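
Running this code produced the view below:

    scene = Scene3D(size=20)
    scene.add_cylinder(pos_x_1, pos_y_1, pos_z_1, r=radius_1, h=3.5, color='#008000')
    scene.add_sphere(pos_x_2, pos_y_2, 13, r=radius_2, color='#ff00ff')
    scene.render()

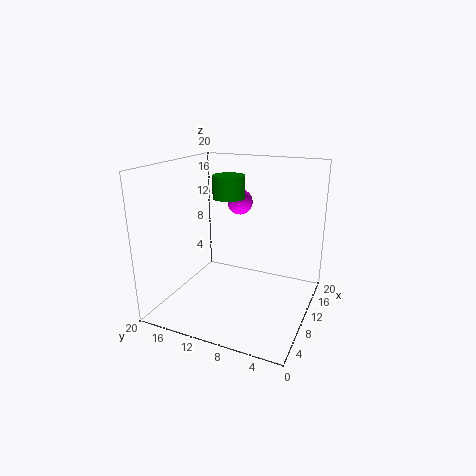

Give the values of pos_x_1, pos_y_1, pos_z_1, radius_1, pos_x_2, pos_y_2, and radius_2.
pos_x_1 = 15.5, pos_y_1 = 14, pos_z_1 = 14, radius_1 = 2.5, pos_x_2 = 17.5, pos_y_2 = 13, radius_2 = 2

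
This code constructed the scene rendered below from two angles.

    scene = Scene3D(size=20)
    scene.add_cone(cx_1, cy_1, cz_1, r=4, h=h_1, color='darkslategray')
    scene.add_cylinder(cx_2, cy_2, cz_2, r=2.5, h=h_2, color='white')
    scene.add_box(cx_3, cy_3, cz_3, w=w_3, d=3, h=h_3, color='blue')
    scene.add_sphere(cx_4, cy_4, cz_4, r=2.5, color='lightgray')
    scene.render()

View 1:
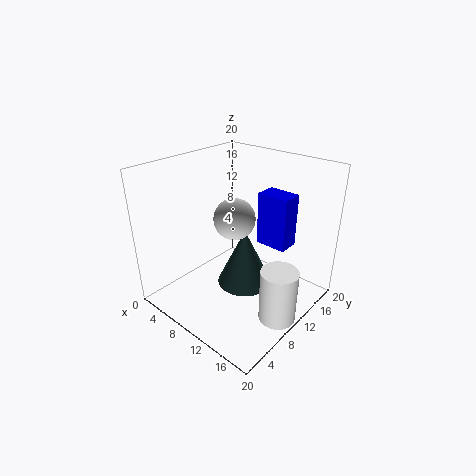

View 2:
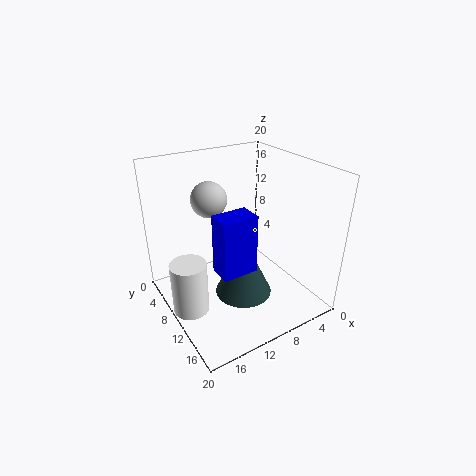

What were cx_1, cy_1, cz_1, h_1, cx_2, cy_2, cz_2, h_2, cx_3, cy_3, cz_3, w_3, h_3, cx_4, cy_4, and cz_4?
cx_1 = 10; cy_1 = 11.5; cz_1 = 2; h_1 = 8.5; cx_2 = 17.5; cy_2 = 9.5; cz_2 = 0.5; h_2 = 7.5; cx_3 = 11; cy_3 = 13; cz_3 = 8.5; w_3 = 4.5; h_3 = 7.5; cx_4 = 12.5; cy_4 = 6.5; cz_4 = 15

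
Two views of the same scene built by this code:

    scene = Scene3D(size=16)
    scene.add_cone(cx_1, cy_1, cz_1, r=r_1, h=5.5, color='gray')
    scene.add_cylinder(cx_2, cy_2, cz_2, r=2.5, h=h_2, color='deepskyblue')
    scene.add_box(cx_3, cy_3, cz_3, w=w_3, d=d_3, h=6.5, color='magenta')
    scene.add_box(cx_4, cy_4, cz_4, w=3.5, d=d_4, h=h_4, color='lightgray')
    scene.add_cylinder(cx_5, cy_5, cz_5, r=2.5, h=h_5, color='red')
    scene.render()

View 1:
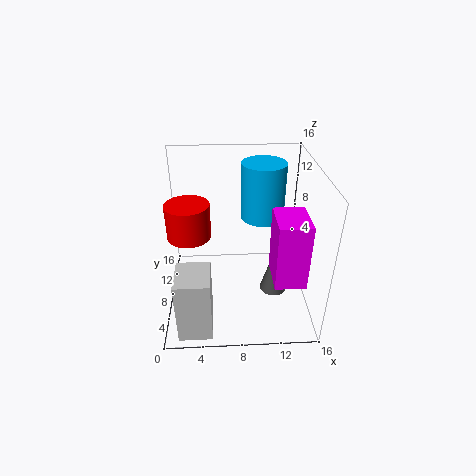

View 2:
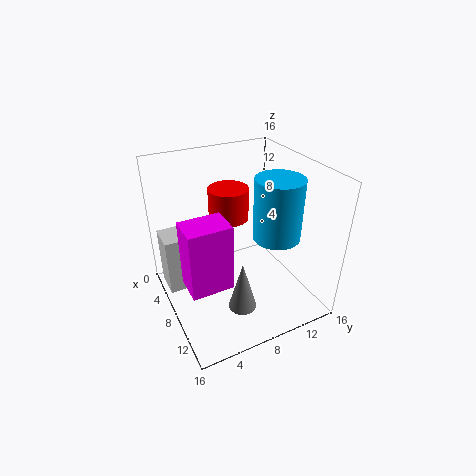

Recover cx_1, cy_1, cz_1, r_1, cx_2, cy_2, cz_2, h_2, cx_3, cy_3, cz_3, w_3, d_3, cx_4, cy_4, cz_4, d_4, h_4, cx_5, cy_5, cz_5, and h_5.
cx_1 = 12, cy_1 = 6.5, cz_1 = 2, r_1 = 1.5, cx_2 = 11, cy_2 = 11, cz_2 = 9, h_2 = 6.5, cx_3 = 11, cy_3 = 0.5, cz_3 = 7, w_3 = 3, d_3 = 4, cx_4 = 1.5, cy_4 = 0.5, cz_4 = 0.5, d_4 = 4, h_4 = 7, cx_5 = 2.5, cy_5 = 9.5, cz_5 = 7.5, h_5 = 4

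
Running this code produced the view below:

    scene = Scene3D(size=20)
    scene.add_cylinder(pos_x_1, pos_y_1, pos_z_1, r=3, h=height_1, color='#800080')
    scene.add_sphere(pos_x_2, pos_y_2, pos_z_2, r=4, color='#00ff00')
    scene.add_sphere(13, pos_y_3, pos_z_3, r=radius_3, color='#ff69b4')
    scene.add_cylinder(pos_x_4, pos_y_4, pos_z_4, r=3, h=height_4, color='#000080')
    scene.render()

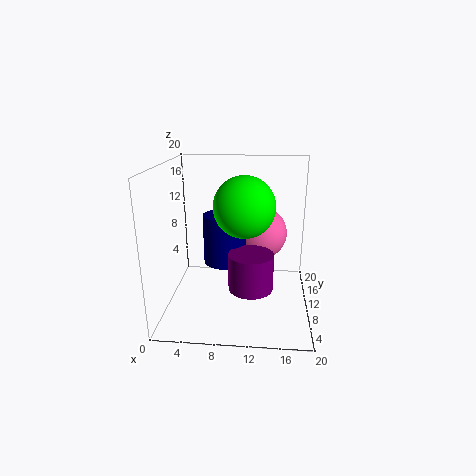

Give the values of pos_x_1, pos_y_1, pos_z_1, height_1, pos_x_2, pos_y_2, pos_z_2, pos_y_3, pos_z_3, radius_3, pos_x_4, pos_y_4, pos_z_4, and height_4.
pos_x_1 = 12
pos_y_1 = 7
pos_z_1 = 4
height_1 = 5
pos_x_2 = 11
pos_y_2 = 8
pos_z_2 = 15
pos_y_3 = 15
pos_z_3 = 9
radius_3 = 4
pos_x_4 = 8
pos_y_4 = 11
pos_z_4 = 6
height_4 = 7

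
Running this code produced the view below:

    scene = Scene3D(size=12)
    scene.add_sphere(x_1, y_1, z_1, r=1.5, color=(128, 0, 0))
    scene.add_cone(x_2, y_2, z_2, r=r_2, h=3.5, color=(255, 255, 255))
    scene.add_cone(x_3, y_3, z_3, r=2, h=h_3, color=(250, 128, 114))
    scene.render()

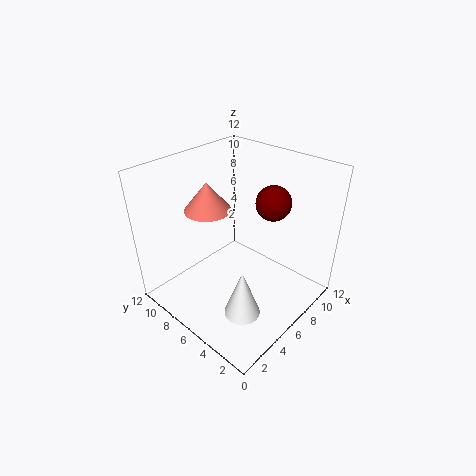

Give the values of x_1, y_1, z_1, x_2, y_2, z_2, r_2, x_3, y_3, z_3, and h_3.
x_1 = 9
y_1 = 4.75
z_1 = 8.5
x_2 = 1.75
y_2 = 1.75
z_2 = 3.75
r_2 = 1.25
x_3 = 5.5
y_3 = 9
z_3 = 7.75
h_3 = 2.5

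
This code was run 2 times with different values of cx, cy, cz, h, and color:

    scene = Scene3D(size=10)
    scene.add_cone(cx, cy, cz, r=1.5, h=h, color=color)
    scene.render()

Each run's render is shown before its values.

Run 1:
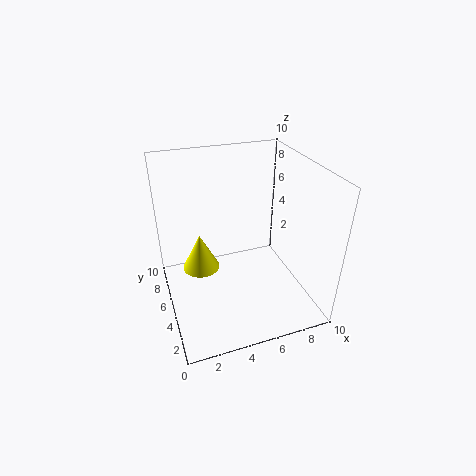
cx = 3, cy = 8.5, cz = 0.5, h = 3, color = 'yellow'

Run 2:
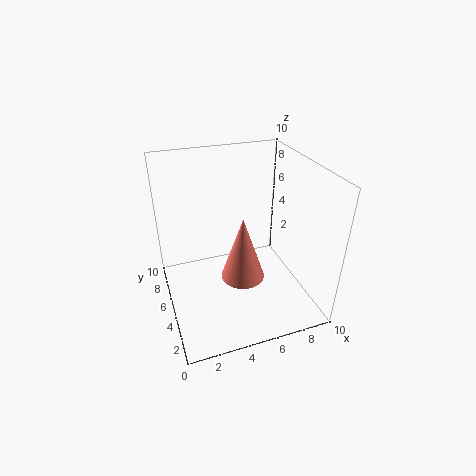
cx = 5, cy = 4, cz = 2.5, h = 4.5, color = 'salmon'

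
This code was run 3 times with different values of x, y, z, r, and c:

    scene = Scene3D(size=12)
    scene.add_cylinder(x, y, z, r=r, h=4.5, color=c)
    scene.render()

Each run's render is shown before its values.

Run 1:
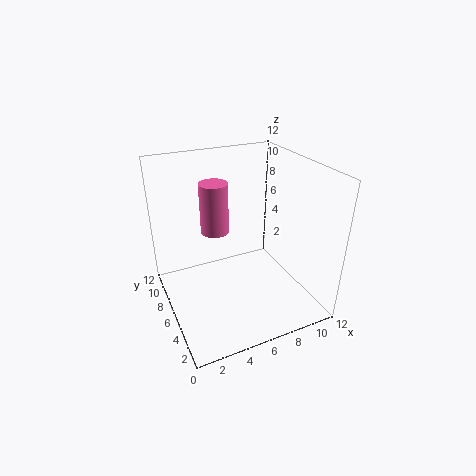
x = 5, y = 8.75, z = 5.5, r = 1.25, c = 'hotpink'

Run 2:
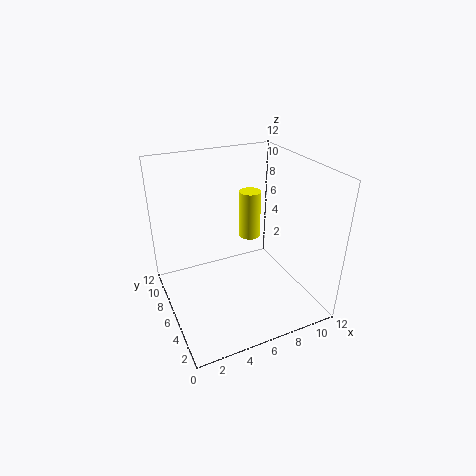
x = 8.75, y = 9.25, z = 4, r = 1, c = 'yellow'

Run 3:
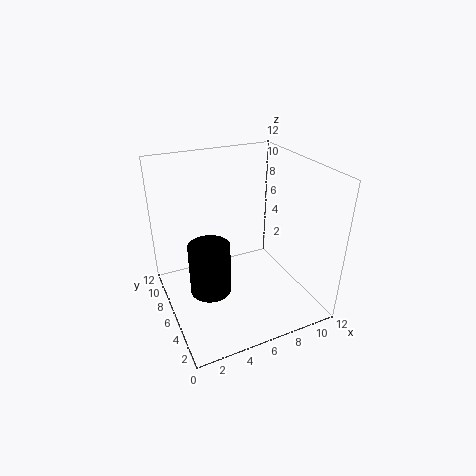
x = 3.5, y = 6.25, z = 1.25, r = 1.75, c = 'black'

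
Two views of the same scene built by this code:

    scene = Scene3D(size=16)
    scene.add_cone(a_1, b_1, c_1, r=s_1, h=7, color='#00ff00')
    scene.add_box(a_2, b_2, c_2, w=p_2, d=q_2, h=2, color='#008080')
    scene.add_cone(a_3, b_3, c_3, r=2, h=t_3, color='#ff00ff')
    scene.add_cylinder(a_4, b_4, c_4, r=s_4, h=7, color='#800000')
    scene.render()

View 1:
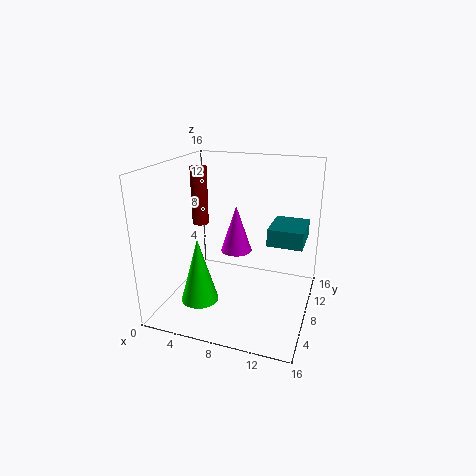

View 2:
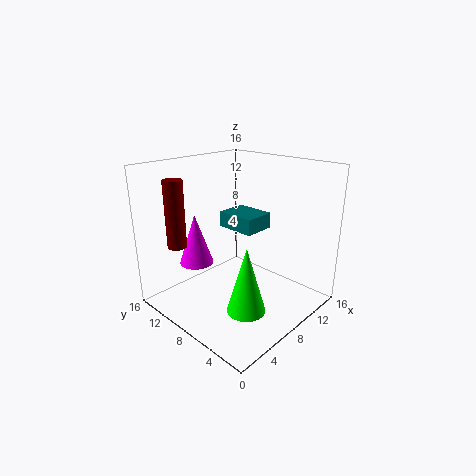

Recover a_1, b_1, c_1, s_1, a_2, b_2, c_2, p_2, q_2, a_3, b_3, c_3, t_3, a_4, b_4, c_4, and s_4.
a_1 = 5, b_1 = 4, c_1 = 2, s_1 = 2, a_2 = 11, b_2 = 9, c_2 = 7, p_2 = 4, q_2 = 5, a_3 = 6, b_3 = 13, c_3 = 4, t_3 = 6, a_4 = 2, b_4 = 11, c_4 = 8, s_4 = 1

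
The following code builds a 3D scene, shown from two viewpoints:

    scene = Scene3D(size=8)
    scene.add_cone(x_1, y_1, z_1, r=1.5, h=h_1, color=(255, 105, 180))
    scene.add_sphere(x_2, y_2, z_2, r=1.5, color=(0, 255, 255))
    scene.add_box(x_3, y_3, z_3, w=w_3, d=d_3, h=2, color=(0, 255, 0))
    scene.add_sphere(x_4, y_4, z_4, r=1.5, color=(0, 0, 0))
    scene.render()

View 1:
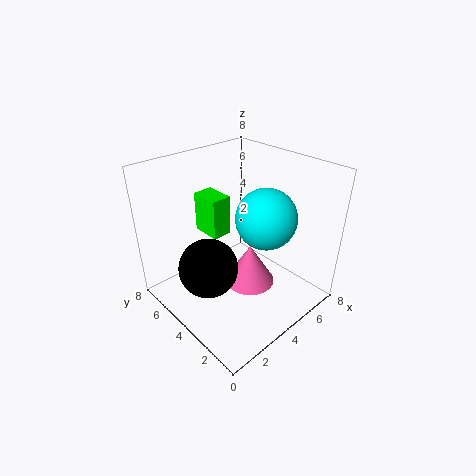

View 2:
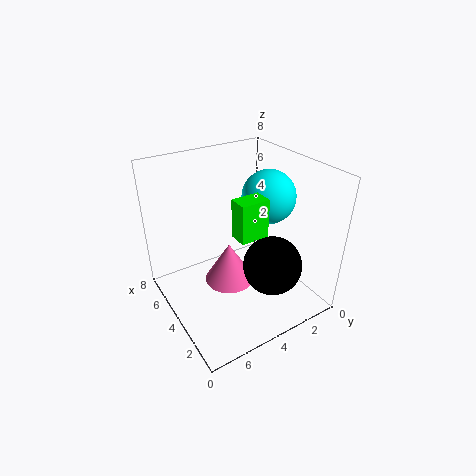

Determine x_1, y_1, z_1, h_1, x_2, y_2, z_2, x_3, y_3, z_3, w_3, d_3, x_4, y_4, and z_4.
x_1 = 5, y_1 = 4, z_1 = 0.5, h_1 = 2.5, x_2 = 4, y_2 = 2, z_2 = 6, x_3 = 2, y_3 = 3.5, z_3 = 5, w_3 = 1, d_3 = 1.5, x_4 = 1.5, y_4 = 3.5, z_4 = 3.5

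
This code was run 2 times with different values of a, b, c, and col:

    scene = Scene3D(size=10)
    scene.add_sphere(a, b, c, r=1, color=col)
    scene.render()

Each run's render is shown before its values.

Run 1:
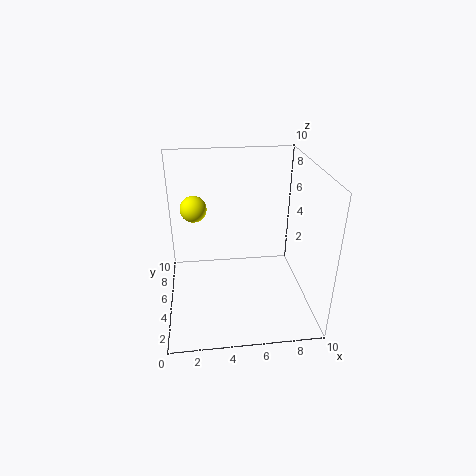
a = 2; b = 8; c = 6; col = 'yellow'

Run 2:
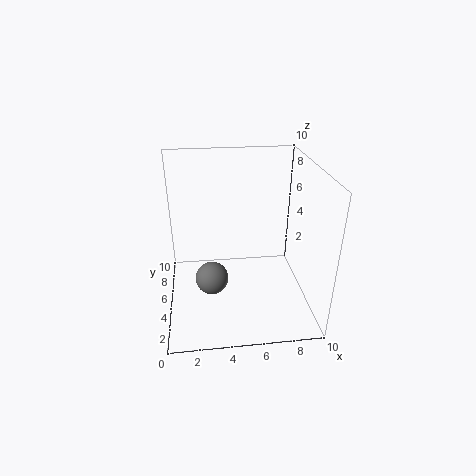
a = 3; b = 2; c = 4; col = 'gray'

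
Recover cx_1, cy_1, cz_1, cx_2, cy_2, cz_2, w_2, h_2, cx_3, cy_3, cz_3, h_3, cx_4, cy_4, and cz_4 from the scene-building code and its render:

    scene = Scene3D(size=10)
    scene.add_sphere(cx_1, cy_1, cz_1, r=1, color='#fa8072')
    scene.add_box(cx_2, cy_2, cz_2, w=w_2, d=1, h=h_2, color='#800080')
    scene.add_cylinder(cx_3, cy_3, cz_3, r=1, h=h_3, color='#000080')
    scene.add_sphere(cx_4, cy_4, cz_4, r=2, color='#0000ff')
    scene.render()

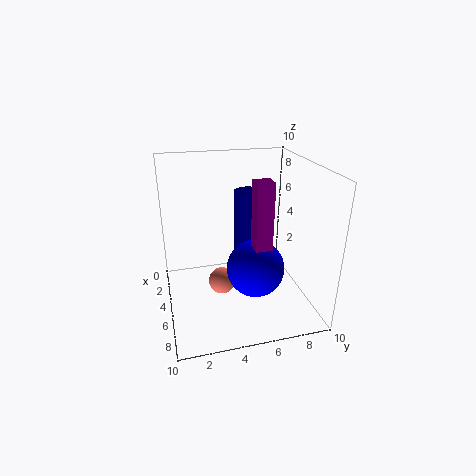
cx_1 = 4, cy_1 = 4, cz_1 = 1, cx_2 = 8, cy_2 = 5, cz_2 = 6, w_2 = 1, h_2 = 4, cx_3 = 4, cy_3 = 6, cz_3 = 3, h_3 = 5, cx_4 = 6, cy_4 = 6, cz_4 = 3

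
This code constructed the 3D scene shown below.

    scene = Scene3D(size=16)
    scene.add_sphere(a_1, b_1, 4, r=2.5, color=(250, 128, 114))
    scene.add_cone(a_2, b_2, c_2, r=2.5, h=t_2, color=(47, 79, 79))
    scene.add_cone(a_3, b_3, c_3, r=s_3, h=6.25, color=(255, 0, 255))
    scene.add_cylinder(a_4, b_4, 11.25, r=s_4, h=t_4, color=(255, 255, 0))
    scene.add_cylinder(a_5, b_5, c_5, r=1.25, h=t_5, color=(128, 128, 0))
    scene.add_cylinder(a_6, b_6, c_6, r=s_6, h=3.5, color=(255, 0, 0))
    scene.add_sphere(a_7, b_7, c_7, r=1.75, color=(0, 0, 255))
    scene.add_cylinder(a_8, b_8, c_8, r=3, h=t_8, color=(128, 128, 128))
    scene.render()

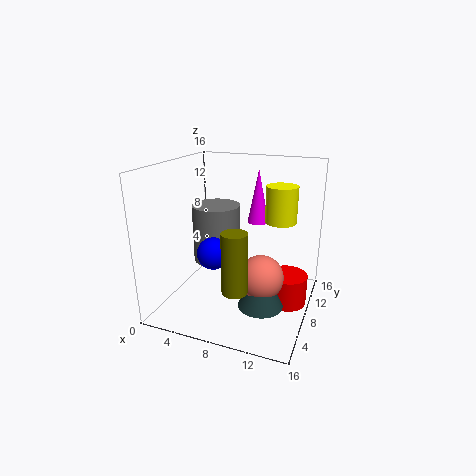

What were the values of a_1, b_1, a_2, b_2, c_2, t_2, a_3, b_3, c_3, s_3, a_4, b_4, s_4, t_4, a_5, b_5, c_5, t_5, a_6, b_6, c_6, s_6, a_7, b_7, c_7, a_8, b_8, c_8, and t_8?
a_1 = 11; b_1 = 7.25; a_2 = 11.25; b_2 = 6.5; c_2 = 1; t_2 = 5; a_3 = 9; b_3 = 12; c_3 = 8.75; s_3 = 1.25; a_4 = 13.25; b_4 = 5.75; s_4 = 1.5; t_4 = 3.5; a_5 = 10; b_5 = 2; c_5 = 5; t_5 = 6; a_6 = 13.5; b_6 = 9.5; c_6 = 0.25; s_6 = 2.25; a_7 = 6; b_7 = 5.75; c_7 = 6.75; a_8 = 3.5; b_8 = 12; c_8 = 3; t_8 = 7.25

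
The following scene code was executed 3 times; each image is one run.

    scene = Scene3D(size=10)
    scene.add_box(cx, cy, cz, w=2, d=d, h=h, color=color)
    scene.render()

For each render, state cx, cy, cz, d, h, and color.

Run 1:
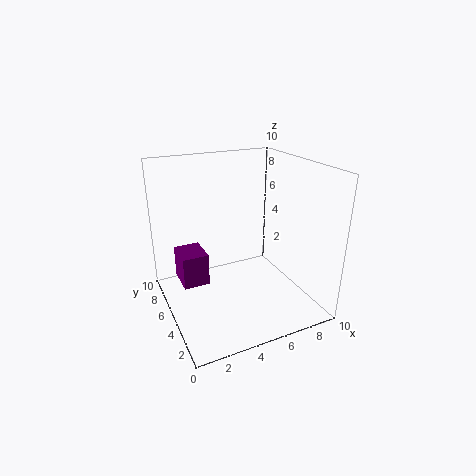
cx = 1.5, cy = 7, cz = 0.5, d = 2.5, h = 2.5, color = 'purple'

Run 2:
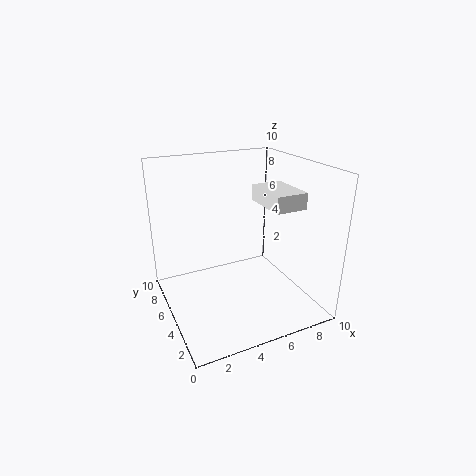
cx = 5.5, cy = 1, cz = 8, d = 3, h = 1, color = 'white'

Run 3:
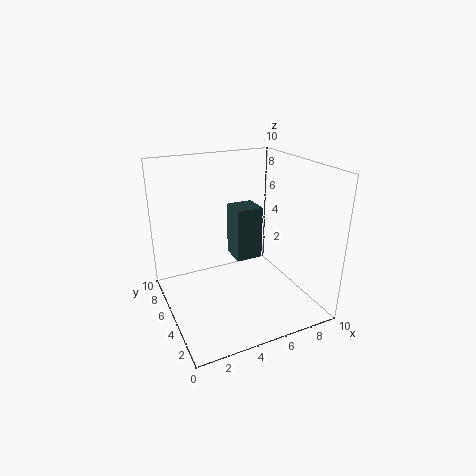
cx = 5.5, cy = 6, cz = 2.5, d = 2, h = 4, color = 'darkslategray'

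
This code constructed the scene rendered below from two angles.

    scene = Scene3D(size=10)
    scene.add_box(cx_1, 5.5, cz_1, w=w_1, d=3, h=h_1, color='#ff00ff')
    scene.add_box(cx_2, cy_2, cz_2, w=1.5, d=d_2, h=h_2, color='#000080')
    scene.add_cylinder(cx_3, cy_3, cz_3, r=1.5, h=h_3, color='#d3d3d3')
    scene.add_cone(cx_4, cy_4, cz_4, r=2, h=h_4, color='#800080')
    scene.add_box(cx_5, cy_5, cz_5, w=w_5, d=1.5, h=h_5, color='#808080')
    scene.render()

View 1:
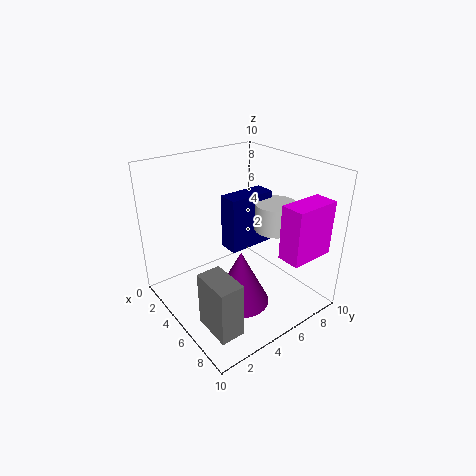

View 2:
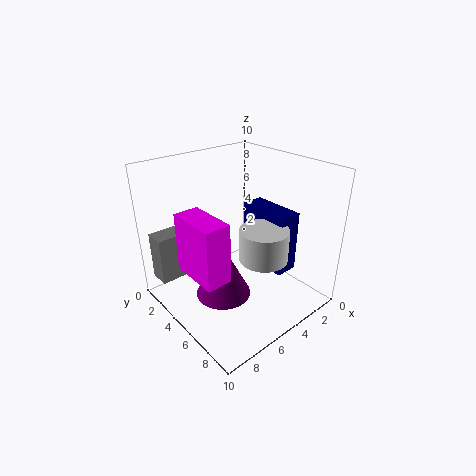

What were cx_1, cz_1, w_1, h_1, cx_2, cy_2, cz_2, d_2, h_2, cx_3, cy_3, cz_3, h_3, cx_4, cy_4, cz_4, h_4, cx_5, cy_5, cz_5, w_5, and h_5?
cx_1 = 8.5
cz_1 = 5
w_1 = 1.5
h_1 = 3.5
cx_2 = 3
cy_2 = 5
cz_2 = 3.5
d_2 = 3.5
h_2 = 4
cx_3 = 5.5
cy_3 = 8
cz_3 = 5
h_3 = 2
cx_4 = 6
cy_4 = 4.5
cz_4 = 0.5
h_4 = 4
cx_5 = 7
cy_5 = 0.5
cz_5 = 1.5
w_5 = 2.5
h_5 = 3.5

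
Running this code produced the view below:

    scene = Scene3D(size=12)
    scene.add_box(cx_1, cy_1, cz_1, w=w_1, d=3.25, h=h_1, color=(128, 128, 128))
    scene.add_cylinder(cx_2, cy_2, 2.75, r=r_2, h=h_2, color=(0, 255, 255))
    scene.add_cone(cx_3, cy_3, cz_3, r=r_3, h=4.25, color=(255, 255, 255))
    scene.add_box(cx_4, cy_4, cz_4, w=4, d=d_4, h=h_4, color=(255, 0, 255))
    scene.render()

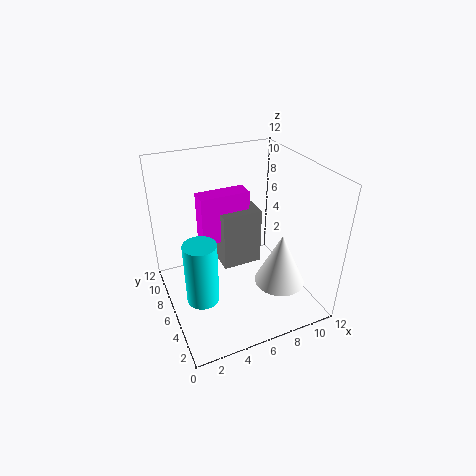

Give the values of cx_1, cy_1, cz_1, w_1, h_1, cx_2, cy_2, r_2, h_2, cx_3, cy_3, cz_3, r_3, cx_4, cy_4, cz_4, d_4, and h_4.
cx_1 = 4.5, cy_1 = 5.25, cz_1 = 3.75, w_1 = 3.25, h_1 = 4.75, cx_2 = 2, cy_2 = 3.75, r_2 = 1.25, h_2 = 5, cx_3 = 8.25, cy_3 = 2.75, cz_3 = 3.25, r_3 = 2, cx_4 = 3, cy_4 = 6, cz_4 = 6, d_4 = 1.5, h_4 = 4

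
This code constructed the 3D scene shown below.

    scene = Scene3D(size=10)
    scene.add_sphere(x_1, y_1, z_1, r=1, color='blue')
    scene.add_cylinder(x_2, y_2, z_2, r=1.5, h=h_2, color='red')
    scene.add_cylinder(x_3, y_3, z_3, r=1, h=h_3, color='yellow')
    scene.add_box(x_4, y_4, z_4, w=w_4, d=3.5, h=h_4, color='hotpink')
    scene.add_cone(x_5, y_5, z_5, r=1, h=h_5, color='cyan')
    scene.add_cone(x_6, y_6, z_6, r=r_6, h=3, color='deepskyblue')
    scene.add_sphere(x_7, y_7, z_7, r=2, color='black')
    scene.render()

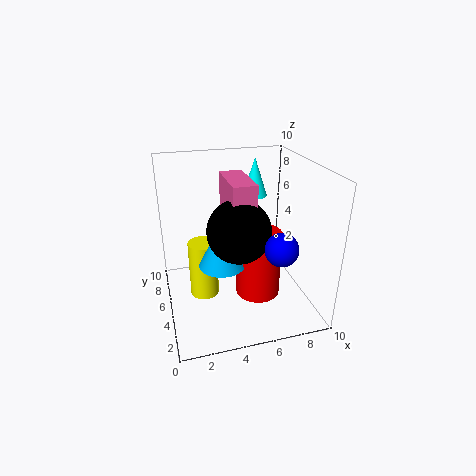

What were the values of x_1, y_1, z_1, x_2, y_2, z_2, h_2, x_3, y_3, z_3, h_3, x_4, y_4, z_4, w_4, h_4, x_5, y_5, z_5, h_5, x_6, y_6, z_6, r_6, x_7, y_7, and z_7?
x_1 = 6.5, y_1 = 1, z_1 = 6, x_2 = 6, y_2 = 3.5, z_2 = 1.5, h_2 = 4.5, x_3 = 2.5, y_3 = 5, z_3 = 1, h_3 = 4, x_4 = 4, y_4 = 2.5, z_4 = 5.5, w_4 = 1.5, h_4 = 4, x_5 = 7.5, y_5 = 9, z_5 = 6.5, h_5 = 3, x_6 = 3.5, y_6 = 3.5, z_6 = 4, r_6 = 1.5, x_7 = 4.5, y_7 = 3, z_7 = 6.5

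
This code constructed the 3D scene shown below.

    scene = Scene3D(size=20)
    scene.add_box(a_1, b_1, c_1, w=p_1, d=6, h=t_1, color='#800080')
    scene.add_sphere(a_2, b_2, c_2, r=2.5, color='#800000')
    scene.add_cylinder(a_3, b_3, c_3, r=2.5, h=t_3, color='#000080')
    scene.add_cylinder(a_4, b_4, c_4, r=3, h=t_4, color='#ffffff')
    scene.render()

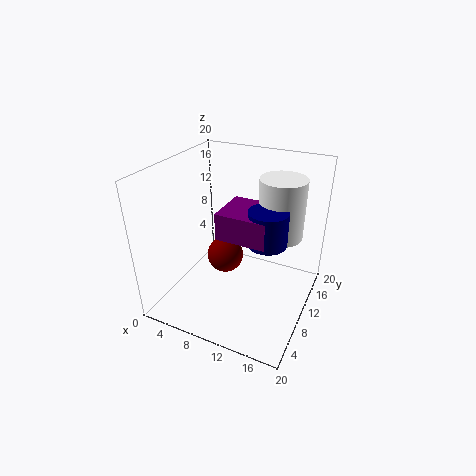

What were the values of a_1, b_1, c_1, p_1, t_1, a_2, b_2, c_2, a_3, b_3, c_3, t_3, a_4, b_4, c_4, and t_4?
a_1 = 9; b_1 = 5.5; c_1 = 12; p_1 = 6.5; t_1 = 3.5; a_2 = 8.5; b_2 = 9; c_2 = 7.5; a_3 = 15; b_3 = 8; c_3 = 11.5; t_3 = 4.5; a_4 = 15.5; b_4 = 11.5; c_4 = 11; t_4 = 8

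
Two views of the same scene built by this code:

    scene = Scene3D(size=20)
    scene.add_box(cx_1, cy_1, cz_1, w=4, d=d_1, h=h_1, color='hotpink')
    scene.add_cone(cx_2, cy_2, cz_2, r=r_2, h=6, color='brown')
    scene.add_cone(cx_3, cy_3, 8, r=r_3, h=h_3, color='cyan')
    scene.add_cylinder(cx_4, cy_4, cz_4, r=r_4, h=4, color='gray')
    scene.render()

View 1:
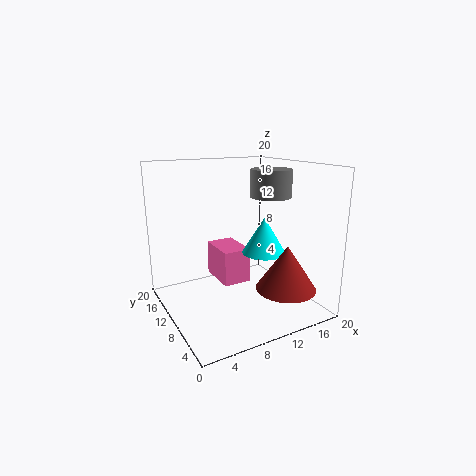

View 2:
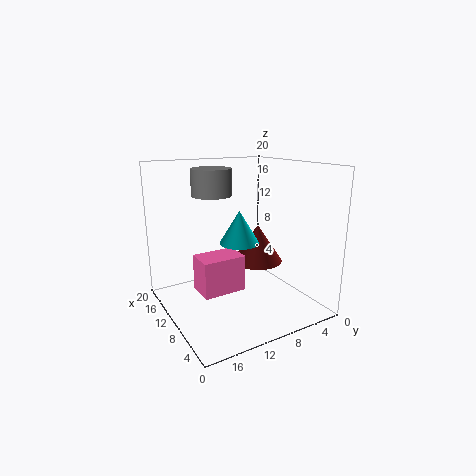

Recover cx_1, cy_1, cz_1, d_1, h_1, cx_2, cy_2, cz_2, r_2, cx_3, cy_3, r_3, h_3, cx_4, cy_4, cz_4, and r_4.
cx_1 = 8
cy_1 = 10
cz_1 = 3
d_1 = 6
h_1 = 5
cx_2 = 14
cy_2 = 4
cz_2 = 4
r_2 = 4
cx_3 = 13
cy_3 = 8
r_3 = 3
h_3 = 5
cx_4 = 16
cy_4 = 11
cz_4 = 15
r_4 = 3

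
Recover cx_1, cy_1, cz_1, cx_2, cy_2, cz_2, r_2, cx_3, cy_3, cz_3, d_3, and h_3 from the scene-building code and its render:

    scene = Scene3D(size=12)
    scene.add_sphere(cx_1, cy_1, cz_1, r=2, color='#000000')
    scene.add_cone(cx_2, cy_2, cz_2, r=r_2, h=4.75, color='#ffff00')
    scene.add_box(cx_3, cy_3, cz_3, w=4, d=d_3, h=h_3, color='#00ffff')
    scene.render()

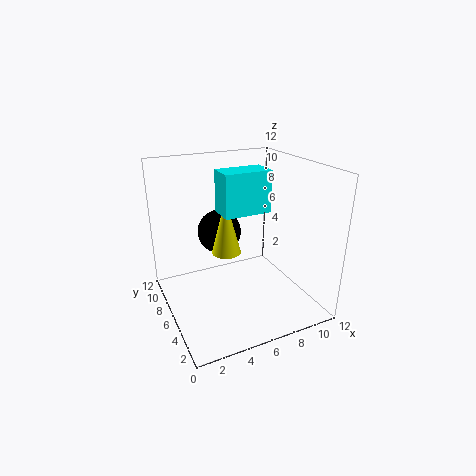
cx_1 = 5.75; cy_1 = 9.5; cz_1 = 5.25; cx_2 = 5.25; cy_2 = 6.75; cz_2 = 4.5; r_2 = 1.25; cx_3 = 4.75; cy_3 = 5.5; cz_3 = 8; d_3 = 2.25; h_3 = 3.5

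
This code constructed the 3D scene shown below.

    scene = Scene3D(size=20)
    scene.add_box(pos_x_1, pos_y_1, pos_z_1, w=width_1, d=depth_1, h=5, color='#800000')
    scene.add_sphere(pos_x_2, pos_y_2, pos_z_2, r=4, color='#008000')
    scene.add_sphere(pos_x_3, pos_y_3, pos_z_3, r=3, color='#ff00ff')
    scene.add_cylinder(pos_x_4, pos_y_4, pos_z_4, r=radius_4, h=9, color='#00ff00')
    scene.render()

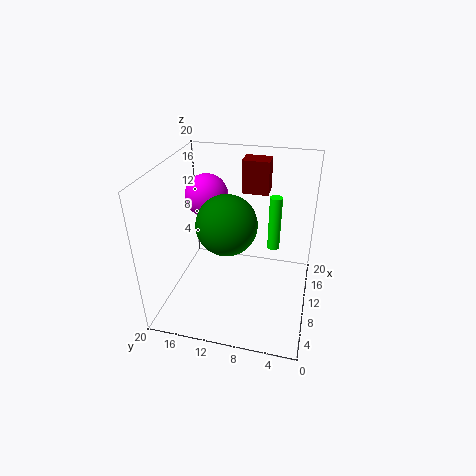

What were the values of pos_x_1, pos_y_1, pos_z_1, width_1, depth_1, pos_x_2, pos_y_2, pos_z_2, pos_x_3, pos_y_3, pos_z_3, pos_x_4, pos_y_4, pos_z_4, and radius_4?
pos_x_1 = 16
pos_y_1 = 7
pos_z_1 = 14
width_1 = 3
depth_1 = 4
pos_x_2 = 8
pos_y_2 = 11
pos_z_2 = 13
pos_x_3 = 12
pos_y_3 = 15
pos_z_3 = 15
pos_x_4 = 18
pos_y_4 = 6
pos_z_4 = 4
radius_4 = 1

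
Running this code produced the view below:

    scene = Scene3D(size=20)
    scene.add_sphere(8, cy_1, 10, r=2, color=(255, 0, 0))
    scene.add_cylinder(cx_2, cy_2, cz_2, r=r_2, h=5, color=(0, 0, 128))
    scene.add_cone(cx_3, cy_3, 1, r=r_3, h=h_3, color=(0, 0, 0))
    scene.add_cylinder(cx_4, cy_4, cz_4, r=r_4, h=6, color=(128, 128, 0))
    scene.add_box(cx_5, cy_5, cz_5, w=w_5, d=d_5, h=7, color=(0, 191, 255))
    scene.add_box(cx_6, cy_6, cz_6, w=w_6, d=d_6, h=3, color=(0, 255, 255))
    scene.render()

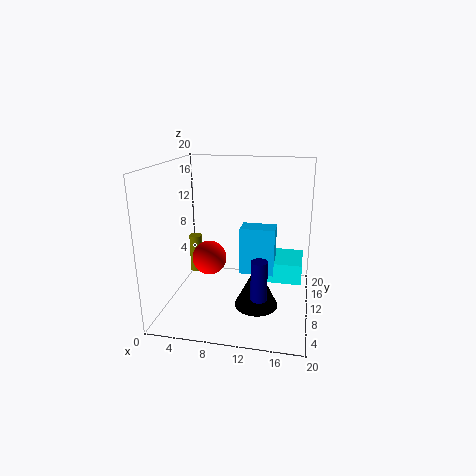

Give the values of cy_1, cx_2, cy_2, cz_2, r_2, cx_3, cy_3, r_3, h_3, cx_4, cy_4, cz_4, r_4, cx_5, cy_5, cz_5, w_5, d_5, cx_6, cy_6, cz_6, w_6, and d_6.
cy_1 = 3, cx_2 = 14, cy_2 = 3, cz_2 = 5, r_2 = 1, cx_3 = 13, cy_3 = 8, r_3 = 3, h_3 = 6, cx_4 = 2, cy_4 = 15, cz_4 = 2, r_4 = 1, cx_5 = 10, cy_5 = 11, cz_5 = 4, w_5 = 5, d_5 = 3, cx_6 = 13, cy_6 = 11, cz_6 = 3, w_6 = 6, d_6 = 6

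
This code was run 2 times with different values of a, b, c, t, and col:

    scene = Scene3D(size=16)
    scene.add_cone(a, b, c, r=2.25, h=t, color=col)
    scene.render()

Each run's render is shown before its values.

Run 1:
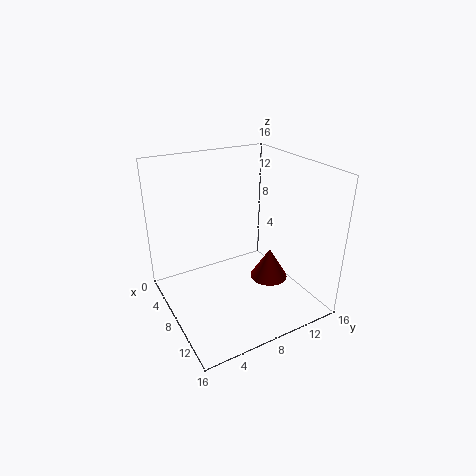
a = 8.25; b = 12.25; c = 1.75; t = 3.75; col = 'maroon'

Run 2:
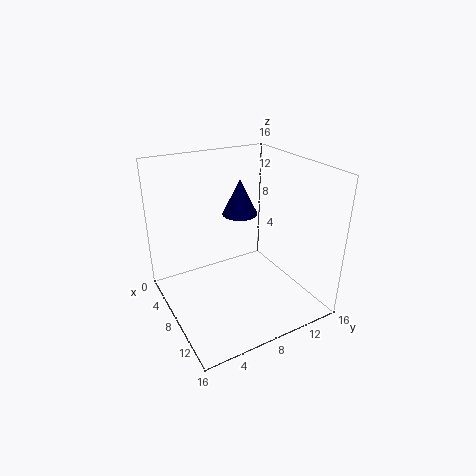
a = 2.75; b = 11.25; c = 8.25; t = 4.5; col = 'navy'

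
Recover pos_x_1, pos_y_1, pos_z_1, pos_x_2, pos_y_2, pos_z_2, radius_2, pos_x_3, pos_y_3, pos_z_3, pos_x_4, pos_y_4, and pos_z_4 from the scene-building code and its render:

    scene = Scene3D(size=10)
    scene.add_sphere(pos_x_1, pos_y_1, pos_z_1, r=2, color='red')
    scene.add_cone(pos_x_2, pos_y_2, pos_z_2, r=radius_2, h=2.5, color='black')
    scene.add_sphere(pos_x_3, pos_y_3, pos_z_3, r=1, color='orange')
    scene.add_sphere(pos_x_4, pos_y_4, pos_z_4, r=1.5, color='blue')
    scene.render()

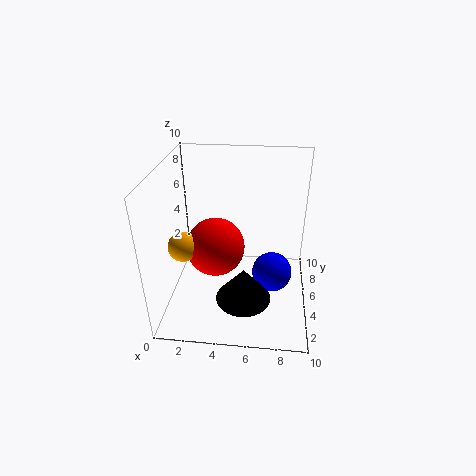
pos_x_1 = 3.5
pos_y_1 = 4.5
pos_z_1 = 4.5
pos_x_2 = 5.5
pos_y_2 = 4
pos_z_2 = 0.5
radius_2 = 2
pos_x_3 = 1.5
pos_y_3 = 3.5
pos_z_3 = 5
pos_x_4 = 7.5
pos_y_4 = 6
pos_z_4 = 1.5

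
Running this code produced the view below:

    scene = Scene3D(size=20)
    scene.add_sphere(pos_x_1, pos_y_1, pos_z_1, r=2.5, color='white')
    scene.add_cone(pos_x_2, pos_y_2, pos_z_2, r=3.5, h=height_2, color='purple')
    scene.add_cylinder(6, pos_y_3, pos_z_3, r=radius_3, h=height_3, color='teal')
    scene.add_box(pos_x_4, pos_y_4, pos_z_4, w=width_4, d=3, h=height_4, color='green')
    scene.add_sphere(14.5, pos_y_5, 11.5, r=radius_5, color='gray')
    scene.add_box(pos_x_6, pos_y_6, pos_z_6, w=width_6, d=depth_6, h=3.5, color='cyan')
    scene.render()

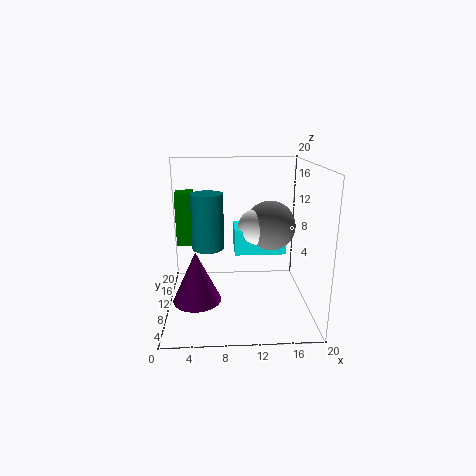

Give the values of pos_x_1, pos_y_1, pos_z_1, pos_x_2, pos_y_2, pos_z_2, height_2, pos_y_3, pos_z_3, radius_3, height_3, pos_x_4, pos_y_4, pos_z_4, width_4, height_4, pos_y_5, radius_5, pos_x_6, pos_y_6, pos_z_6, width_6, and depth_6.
pos_x_1 = 12.5
pos_y_1 = 10
pos_z_1 = 11.5
pos_x_2 = 4
pos_y_2 = 10
pos_z_2 = 0.5
height_2 = 7.5
pos_y_3 = 6.5
pos_z_3 = 10
radius_3 = 2
height_3 = 7
pos_x_4 = 1
pos_y_4 = 14
pos_z_4 = 7.5
width_4 = 2.5
height_4 = 8
pos_y_5 = 10.5
radius_5 = 3.5
pos_x_6 = 9.5
pos_y_6 = 8.5
pos_z_6 = 8
width_6 = 7
depth_6 = 4.5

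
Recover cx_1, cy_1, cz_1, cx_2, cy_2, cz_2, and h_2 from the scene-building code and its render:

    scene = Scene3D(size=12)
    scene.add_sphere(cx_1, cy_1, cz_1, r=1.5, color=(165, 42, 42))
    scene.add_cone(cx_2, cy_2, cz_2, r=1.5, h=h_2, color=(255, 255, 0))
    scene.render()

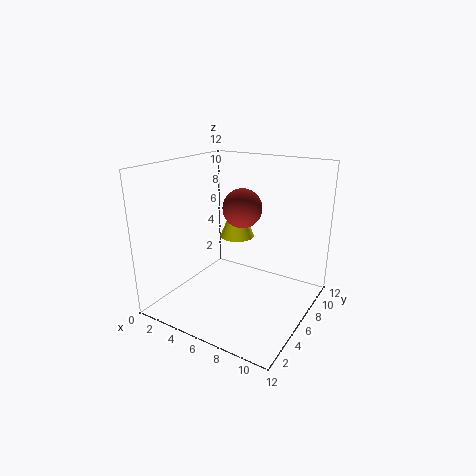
cx_1 = 7
cy_1 = 5
cz_1 = 9
cx_2 = 5
cy_2 = 7.5
cz_2 = 5.5
h_2 = 3.5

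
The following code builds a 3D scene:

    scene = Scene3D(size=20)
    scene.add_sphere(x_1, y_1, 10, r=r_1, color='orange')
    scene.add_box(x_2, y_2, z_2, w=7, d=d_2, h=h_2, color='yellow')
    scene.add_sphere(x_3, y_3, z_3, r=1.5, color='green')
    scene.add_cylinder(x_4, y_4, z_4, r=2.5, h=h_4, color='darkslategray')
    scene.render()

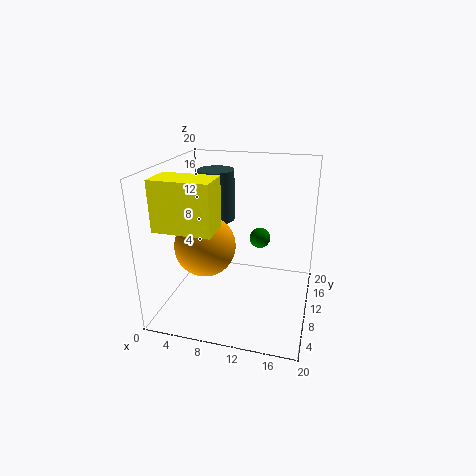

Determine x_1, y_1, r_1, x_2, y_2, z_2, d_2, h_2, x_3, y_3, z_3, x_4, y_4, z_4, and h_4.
x_1 = 6.5; y_1 = 6.5; r_1 = 4; x_2 = 2.5; y_2 = 0.5; z_2 = 14; d_2 = 4; h_2 = 6; x_3 = 12.5; y_3 = 13; z_3 = 9; x_4 = 6.5; y_4 = 11.5; z_4 = 12; h_4 = 7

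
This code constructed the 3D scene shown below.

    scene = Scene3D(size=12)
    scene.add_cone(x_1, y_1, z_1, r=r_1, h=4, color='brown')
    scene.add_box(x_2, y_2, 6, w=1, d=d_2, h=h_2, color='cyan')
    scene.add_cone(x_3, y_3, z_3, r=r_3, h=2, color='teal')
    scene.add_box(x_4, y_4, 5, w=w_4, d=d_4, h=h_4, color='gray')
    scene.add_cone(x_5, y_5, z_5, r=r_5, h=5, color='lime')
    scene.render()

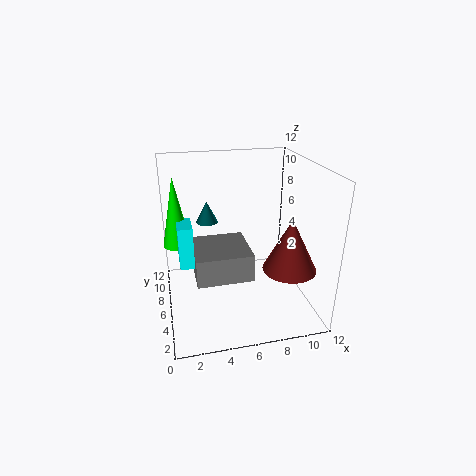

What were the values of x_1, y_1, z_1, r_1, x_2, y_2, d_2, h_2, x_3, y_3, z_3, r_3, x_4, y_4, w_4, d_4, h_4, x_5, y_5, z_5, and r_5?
x_1 = 9
y_1 = 2
z_1 = 5
r_1 = 2
x_2 = 1
y_2 = 2
d_2 = 2
h_2 = 3
x_3 = 4
y_3 = 10
z_3 = 6
r_3 = 1
x_4 = 2
y_4 = 1
w_4 = 4
d_4 = 4
h_4 = 2
x_5 = 1
y_5 = 4
z_5 = 7
r_5 = 1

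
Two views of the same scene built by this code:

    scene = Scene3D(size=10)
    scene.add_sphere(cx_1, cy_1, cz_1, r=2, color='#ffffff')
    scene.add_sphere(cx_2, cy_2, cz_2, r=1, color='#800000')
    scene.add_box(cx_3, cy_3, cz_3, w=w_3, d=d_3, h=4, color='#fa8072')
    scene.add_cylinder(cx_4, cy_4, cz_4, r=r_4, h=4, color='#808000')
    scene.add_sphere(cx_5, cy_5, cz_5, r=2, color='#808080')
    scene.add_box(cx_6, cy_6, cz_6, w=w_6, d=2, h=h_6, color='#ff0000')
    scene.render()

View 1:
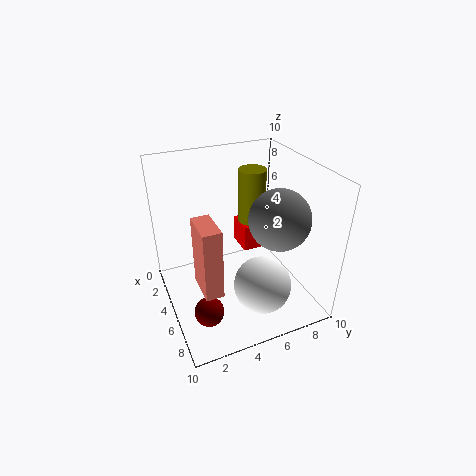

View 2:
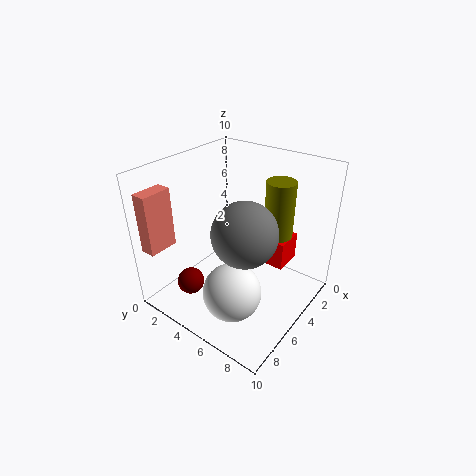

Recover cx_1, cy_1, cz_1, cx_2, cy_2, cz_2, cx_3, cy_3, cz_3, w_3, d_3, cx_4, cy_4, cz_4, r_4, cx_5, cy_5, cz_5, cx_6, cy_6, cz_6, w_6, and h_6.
cx_1 = 7, cy_1 = 6, cz_1 = 2, cx_2 = 7, cy_2 = 2, cz_2 = 1, cx_3 = 8, cy_3 = 1, cz_3 = 5, w_3 = 2, d_3 = 1, cx_4 = 3, cy_4 = 7, cz_4 = 5, r_4 = 1, cx_5 = 7, cy_5 = 7, cz_5 = 7, cx_6 = 2, cy_6 = 6, cz_6 = 3, w_6 = 2, h_6 = 2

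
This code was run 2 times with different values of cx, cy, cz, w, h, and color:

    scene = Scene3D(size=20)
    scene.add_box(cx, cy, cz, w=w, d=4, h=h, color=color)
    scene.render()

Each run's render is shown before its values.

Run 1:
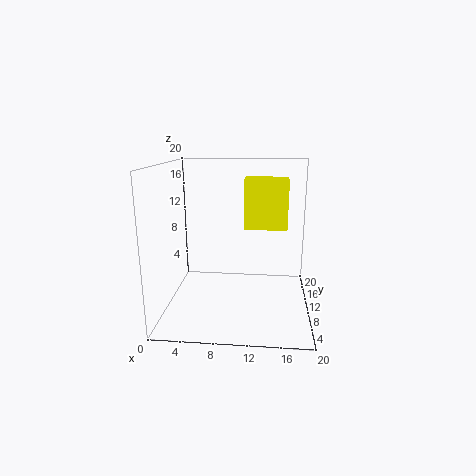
cx = 10.5; cy = 14; cz = 10; w = 6.5; h = 7.5; color = 'yellow'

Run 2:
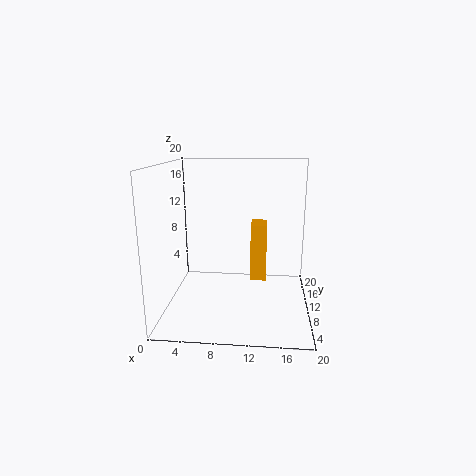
cx = 11.5; cy = 14.5; cz = 1.5; w = 2.5; h = 9; color = 'orange'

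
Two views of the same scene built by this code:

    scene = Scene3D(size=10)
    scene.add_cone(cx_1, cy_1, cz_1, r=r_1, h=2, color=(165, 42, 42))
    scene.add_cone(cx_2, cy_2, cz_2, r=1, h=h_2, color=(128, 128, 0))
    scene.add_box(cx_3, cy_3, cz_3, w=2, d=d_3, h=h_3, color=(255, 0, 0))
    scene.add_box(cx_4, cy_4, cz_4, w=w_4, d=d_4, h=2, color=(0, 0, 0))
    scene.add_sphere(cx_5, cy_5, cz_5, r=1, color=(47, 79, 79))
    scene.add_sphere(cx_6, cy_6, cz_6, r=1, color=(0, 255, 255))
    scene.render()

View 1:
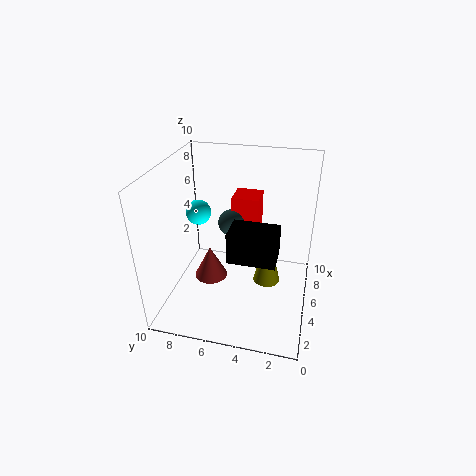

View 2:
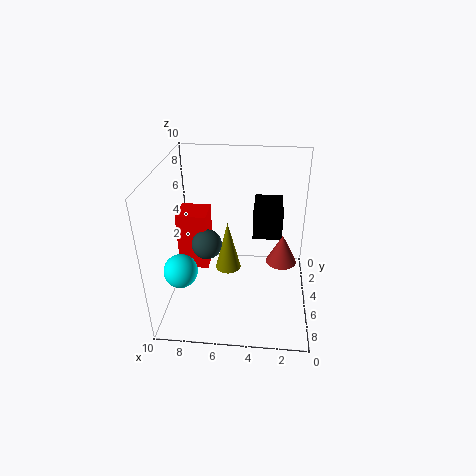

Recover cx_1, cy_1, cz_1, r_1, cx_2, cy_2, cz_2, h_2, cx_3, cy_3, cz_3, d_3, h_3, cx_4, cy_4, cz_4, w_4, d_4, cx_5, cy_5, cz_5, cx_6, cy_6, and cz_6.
cx_1 = 2
cy_1 = 6
cz_1 = 4
r_1 = 1
cx_2 = 6
cy_2 = 3
cz_2 = 1
h_2 = 4
cx_3 = 7
cy_3 = 4
cz_3 = 3
d_3 = 2
h_3 = 4
cx_4 = 2
cy_4 = 2
cz_4 = 5
w_4 = 2
d_4 = 3
cx_5 = 7
cy_5 = 6
cz_5 = 5
cx_6 = 8
cy_6 = 9
cz_6 = 5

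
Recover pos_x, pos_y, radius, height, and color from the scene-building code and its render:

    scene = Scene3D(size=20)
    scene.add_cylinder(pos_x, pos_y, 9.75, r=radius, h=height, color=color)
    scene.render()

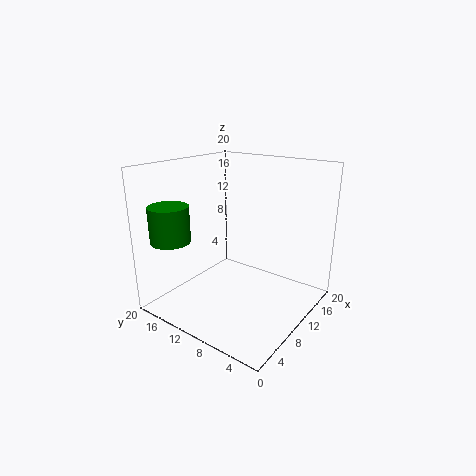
pos_x = 4, pos_y = 17, radius = 2.75, height = 5, color = 'green'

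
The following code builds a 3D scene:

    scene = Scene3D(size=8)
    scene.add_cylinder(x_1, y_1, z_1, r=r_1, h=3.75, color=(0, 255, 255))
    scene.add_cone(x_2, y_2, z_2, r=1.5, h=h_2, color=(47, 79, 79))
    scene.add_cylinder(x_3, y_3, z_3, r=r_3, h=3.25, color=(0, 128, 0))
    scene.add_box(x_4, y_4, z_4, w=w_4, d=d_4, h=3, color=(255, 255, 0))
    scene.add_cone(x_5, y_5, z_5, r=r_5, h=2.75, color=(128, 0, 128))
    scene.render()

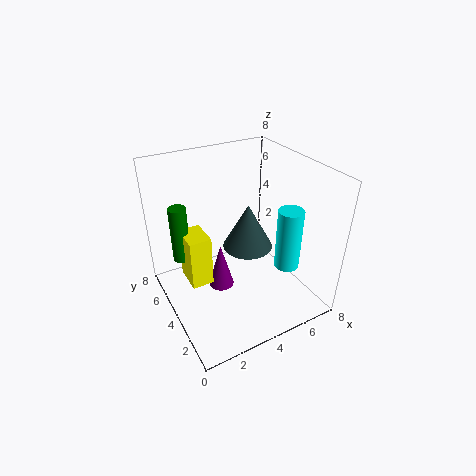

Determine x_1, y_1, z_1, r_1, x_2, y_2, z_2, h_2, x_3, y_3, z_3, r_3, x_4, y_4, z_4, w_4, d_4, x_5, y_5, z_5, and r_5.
x_1 = 7, y_1 = 3.25, z_1 = 1.5, r_1 = 0.75, x_2 = 5.25, y_2 = 5, z_2 = 2.5, h_2 = 2.75, x_3 = 1.25, y_3 = 5.75, z_3 = 2.5, r_3 = 0.5, x_4 = 1.25, y_4 = 4.25, z_4 = 1.25, w_4 = 1.25, d_4 = 1.75, x_5 = 3.25, y_5 = 4.75, z_5 = 0.5, r_5 = 0.75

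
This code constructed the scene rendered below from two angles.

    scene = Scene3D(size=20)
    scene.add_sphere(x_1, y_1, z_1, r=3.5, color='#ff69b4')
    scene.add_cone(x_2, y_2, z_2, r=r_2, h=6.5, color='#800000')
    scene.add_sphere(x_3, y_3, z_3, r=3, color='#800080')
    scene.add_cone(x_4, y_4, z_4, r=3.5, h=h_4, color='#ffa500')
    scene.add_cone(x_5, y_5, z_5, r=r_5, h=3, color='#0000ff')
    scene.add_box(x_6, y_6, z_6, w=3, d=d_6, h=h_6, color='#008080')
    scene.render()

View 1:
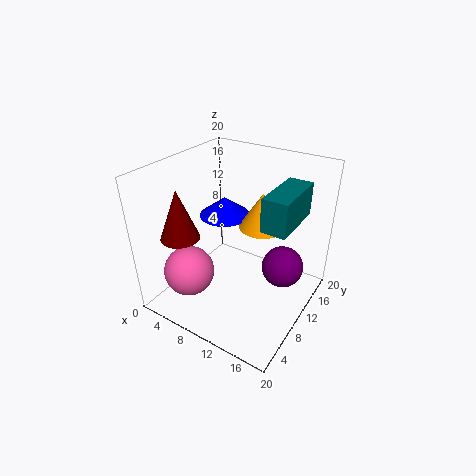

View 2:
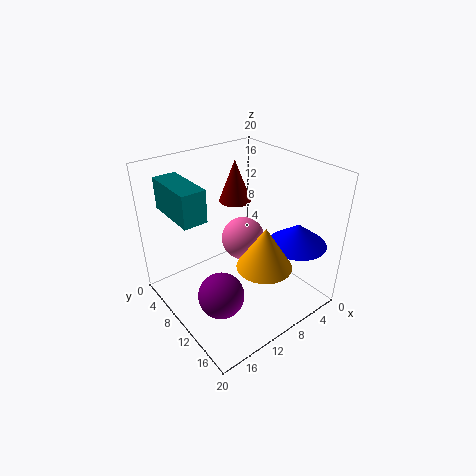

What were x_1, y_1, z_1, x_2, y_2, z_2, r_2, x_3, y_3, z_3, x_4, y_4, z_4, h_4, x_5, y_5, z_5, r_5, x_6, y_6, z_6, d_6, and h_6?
x_1 = 5; y_1 = 5; z_1 = 5.5; x_2 = 5.5; y_2 = 3.5; z_2 = 12; r_2 = 2.5; x_3 = 15.5; y_3 = 13.5; z_3 = 5; x_4 = 10.5; y_4 = 16; z_4 = 9; h_4 = 5.5; x_5 = 4; y_5 = 15.5; z_5 = 9.5; r_5 = 4; x_6 = 16; y_6 = 5; z_6 = 15.5; d_6 = 7; h_6 = 4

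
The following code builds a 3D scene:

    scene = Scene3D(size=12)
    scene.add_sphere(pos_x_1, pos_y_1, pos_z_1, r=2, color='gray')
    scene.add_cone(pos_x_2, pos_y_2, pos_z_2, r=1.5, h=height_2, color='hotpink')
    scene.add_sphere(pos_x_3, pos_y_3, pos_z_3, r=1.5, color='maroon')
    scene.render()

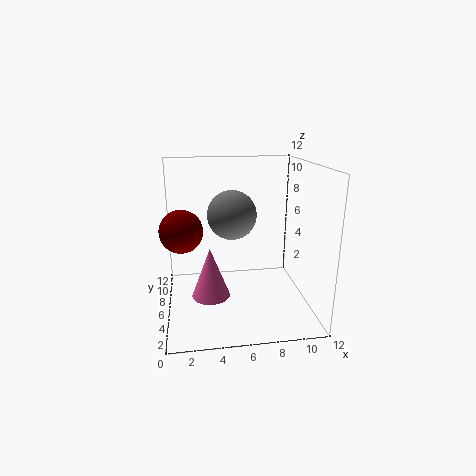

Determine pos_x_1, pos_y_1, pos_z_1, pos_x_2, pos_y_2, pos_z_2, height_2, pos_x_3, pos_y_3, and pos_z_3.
pos_x_1 = 5.5; pos_y_1 = 6; pos_z_1 = 8; pos_x_2 = 3.5; pos_y_2 = 4; pos_z_2 = 2; height_2 = 4; pos_x_3 = 1.5; pos_y_3 = 2.5; pos_z_3 = 8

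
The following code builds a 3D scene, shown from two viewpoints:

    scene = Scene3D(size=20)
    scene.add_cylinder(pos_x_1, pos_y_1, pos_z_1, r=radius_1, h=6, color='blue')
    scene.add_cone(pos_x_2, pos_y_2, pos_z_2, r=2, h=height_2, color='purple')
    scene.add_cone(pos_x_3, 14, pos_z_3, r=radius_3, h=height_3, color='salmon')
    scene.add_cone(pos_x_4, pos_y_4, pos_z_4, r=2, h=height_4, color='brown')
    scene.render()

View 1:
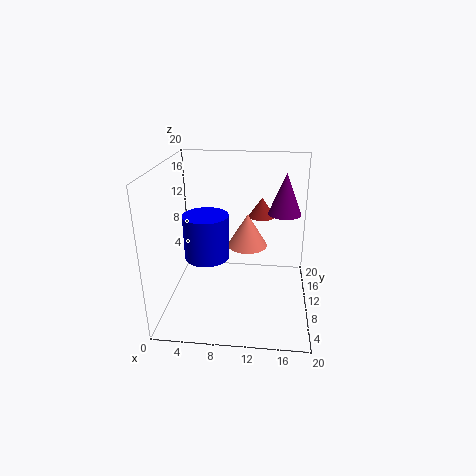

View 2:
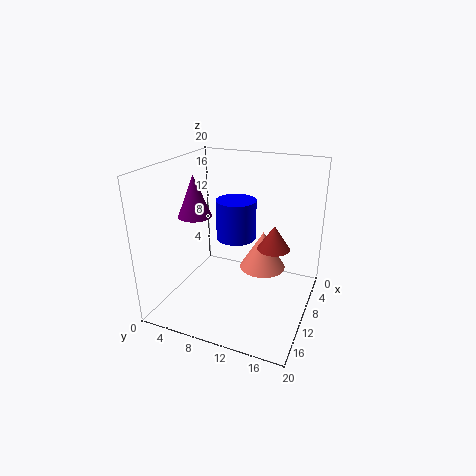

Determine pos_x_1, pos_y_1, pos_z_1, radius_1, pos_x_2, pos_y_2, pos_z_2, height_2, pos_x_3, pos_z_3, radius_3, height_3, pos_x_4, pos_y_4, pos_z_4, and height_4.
pos_x_1 = 6, pos_y_1 = 8, pos_z_1 = 8, radius_1 = 3, pos_x_2 = 16, pos_y_2 = 7, pos_z_2 = 15, height_2 = 5, pos_x_3 = 11, pos_z_3 = 7, radius_3 = 3, height_3 = 5, pos_x_4 = 13, pos_y_4 = 16, pos_z_4 = 11, height_4 = 3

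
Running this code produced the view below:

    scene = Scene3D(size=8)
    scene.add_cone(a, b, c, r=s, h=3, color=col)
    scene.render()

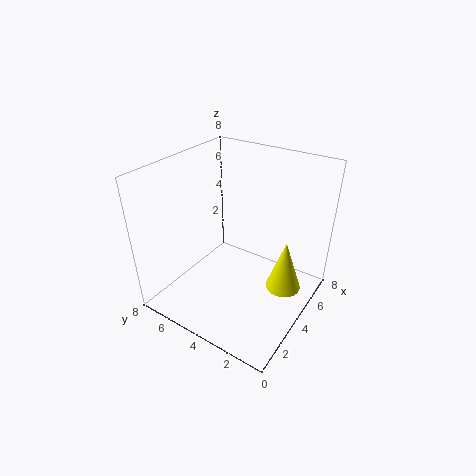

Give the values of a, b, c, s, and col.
a = 5, b = 1.5, c = 1, s = 1, col = 'yellow'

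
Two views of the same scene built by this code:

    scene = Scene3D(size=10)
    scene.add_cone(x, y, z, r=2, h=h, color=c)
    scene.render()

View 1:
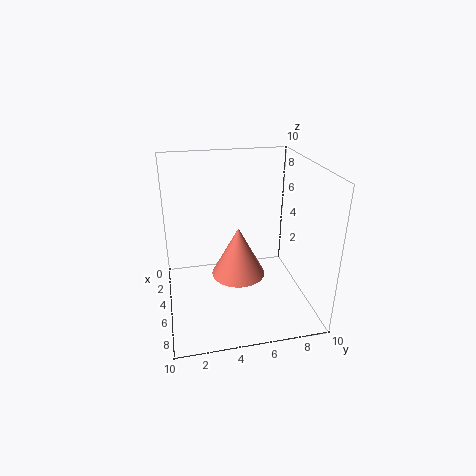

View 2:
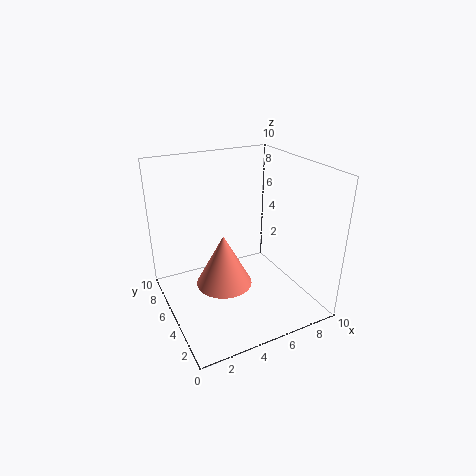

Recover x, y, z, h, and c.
x = 4, y = 5.25, z = 1.5, h = 3.75, c = 'salmon'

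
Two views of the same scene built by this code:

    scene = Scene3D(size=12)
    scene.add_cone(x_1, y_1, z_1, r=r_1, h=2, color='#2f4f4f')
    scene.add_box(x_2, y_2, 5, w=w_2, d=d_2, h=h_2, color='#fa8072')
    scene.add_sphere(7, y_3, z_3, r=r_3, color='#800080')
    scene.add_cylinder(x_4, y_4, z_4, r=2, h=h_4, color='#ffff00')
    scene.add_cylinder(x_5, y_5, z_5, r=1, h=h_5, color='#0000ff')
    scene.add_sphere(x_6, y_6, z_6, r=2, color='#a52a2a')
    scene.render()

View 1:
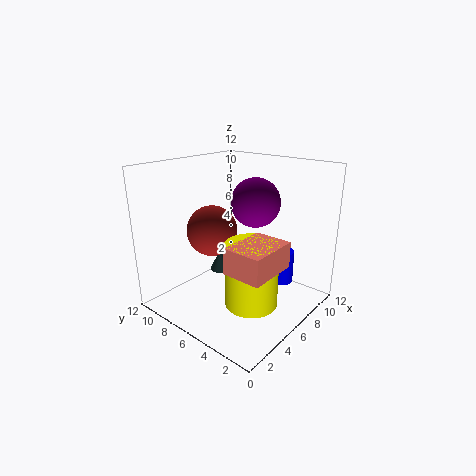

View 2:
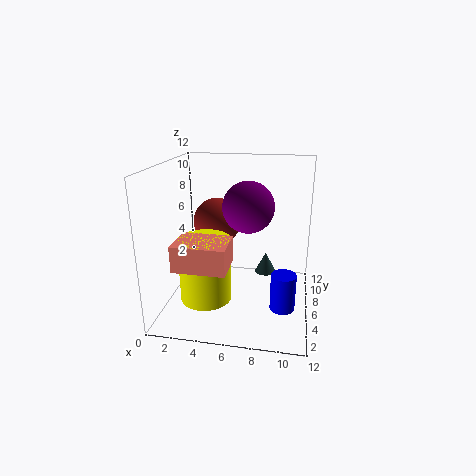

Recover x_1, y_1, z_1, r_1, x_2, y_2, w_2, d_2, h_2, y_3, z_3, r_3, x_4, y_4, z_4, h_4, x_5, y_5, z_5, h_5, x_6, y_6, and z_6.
x_1 = 8
y_1 = 10
z_1 = 1
r_1 = 1
x_2 = 2
y_2 = 1
w_2 = 4
d_2 = 3
h_2 = 2
y_3 = 5
z_3 = 9
r_3 = 2
x_4 = 4
y_4 = 3
z_4 = 2
h_4 = 5
x_5 = 10
y_5 = 4
z_5 = 1
h_5 = 3
x_6 = 4
y_6 = 7
z_6 = 7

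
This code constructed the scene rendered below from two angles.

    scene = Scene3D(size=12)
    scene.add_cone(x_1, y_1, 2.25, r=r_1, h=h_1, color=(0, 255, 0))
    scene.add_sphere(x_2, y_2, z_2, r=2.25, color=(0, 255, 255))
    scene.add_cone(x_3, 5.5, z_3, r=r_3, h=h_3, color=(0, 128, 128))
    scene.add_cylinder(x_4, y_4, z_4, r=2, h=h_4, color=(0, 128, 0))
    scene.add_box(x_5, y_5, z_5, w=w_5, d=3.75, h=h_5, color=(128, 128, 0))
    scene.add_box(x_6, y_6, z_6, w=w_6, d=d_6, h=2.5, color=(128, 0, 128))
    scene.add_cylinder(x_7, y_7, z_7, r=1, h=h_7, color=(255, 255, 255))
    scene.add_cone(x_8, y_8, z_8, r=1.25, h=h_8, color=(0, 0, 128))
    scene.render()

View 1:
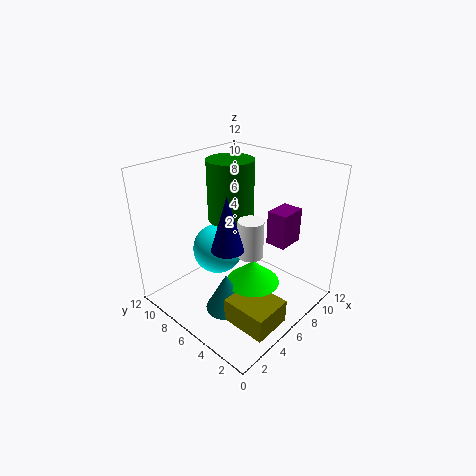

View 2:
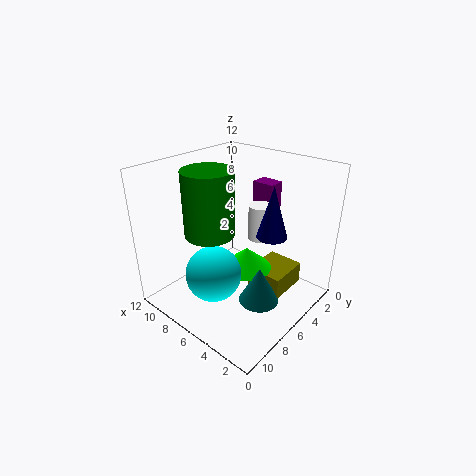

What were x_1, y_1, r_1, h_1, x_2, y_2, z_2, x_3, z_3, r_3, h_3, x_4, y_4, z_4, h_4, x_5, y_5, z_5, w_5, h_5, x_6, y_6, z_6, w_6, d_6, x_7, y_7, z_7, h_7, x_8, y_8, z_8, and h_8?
x_1 = 6.25
y_1 = 4.5
r_1 = 2.25
h_1 = 2
x_2 = 6.25
y_2 = 8.75
z_2 = 3.75
x_3 = 4
z_3 = 0.25
r_3 = 1.75
h_3 = 3.25
x_4 = 7.25
y_4 = 8
z_4 = 6.75
h_4 = 5.25
x_5 = 2.75
y_5 = 0.75
z_5 = 0.25
w_5 = 3.25
h_5 = 2
x_6 = 5.25
y_6 = 1
z_6 = 7.25
w_6 = 2
d_6 = 1.5
x_7 = 5.25
y_7 = 4
z_7 = 5.5
h_7 = 3
x_8 = 3.5
y_8 = 4.75
z_8 = 6.5
h_8 = 4.25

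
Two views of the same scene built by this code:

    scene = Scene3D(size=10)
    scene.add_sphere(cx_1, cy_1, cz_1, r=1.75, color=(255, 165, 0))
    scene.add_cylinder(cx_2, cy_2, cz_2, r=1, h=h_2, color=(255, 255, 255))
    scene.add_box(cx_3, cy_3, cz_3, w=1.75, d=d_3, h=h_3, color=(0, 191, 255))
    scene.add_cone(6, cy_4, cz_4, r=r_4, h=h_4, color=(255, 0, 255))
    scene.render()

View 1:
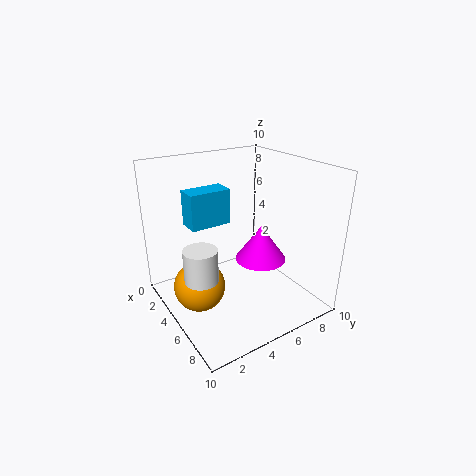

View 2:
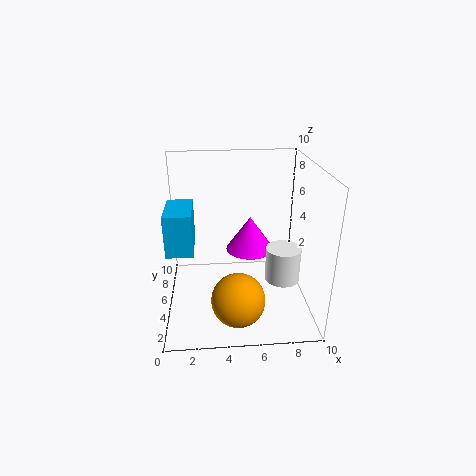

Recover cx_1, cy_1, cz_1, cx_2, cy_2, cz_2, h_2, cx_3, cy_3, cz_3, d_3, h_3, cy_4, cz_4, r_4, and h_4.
cx_1 = 4.75
cy_1 = 2
cz_1 = 2
cx_2 = 7.25
cy_2 = 1
cz_2 = 4.25
h_2 = 2
cx_3 = 0.25
cy_3 = 3
cz_3 = 4.75
d_3 = 3.25
h_3 = 2.75
cy_4 = 6.25
cz_4 = 3.5
r_4 = 1.75
h_4 = 2.5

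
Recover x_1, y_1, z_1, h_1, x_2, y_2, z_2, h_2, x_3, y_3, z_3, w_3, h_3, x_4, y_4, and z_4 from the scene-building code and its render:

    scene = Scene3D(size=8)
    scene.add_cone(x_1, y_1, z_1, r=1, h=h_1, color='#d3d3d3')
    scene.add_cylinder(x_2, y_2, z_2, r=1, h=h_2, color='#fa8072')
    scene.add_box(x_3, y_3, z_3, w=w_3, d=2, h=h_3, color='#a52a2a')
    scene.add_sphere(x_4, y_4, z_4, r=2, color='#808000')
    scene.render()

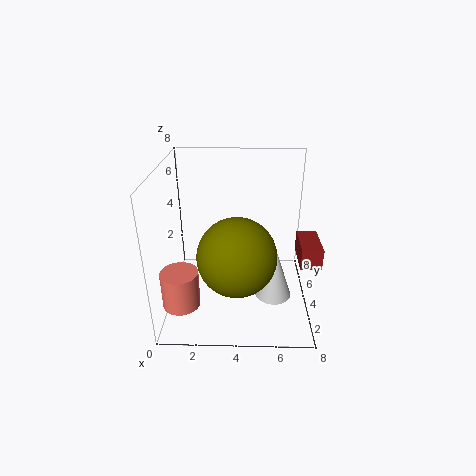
x_1 = 6, y_1 = 3, z_1 = 1, h_1 = 3, x_2 = 1, y_2 = 2, z_2 = 1, h_2 = 2, x_3 = 7, y_3 = 1, z_3 = 4, w_3 = 1, h_3 = 1, x_4 = 4, y_4 = 2, z_4 = 4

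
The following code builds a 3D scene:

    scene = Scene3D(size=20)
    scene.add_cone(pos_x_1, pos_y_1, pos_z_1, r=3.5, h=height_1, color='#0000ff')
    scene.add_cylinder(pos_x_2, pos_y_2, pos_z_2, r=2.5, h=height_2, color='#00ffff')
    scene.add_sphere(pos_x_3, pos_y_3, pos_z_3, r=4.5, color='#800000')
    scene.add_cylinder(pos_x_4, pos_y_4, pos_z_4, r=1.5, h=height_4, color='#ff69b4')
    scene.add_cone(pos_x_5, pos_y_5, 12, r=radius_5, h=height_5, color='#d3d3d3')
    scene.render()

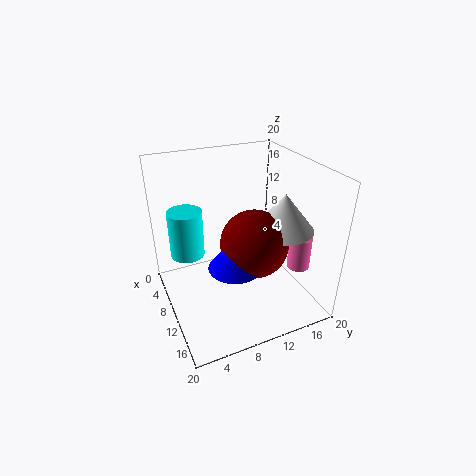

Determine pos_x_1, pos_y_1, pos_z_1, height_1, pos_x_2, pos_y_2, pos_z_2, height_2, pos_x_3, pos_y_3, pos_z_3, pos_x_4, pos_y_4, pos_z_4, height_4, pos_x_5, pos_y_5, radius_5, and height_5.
pos_x_1 = 13.5
pos_y_1 = 8
pos_z_1 = 8
height_1 = 4.5
pos_x_2 = 5
pos_y_2 = 4
pos_z_2 = 6
height_2 = 7
pos_x_3 = 13
pos_y_3 = 11
pos_z_3 = 10.5
pos_x_4 = 15.5
pos_y_4 = 16.5
pos_z_4 = 7
height_4 = 4.5
pos_x_5 = 13.5
pos_y_5 = 15
radius_5 = 4
height_5 = 5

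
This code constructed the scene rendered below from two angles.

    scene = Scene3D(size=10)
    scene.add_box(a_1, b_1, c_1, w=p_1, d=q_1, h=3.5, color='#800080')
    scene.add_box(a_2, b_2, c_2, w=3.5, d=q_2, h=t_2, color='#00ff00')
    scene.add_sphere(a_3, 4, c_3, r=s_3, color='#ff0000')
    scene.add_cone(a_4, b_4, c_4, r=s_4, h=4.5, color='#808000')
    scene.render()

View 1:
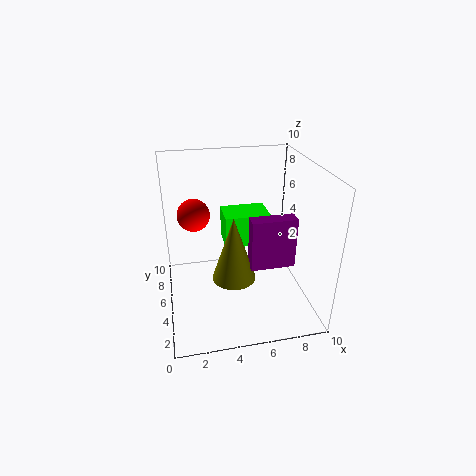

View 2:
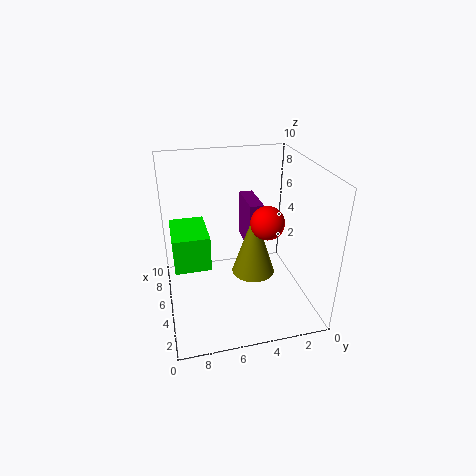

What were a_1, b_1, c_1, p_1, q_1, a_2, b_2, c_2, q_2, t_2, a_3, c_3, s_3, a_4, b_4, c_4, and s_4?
a_1 = 5.5
b_1 = 3
c_1 = 3.5
p_1 = 3
q_1 = 1
a_2 = 4.5
b_2 = 7
c_2 = 3
q_2 = 2.5
t_2 = 2.5
a_3 = 2
c_3 = 7.5
s_3 = 1
a_4 = 4.5
b_4 = 4
c_4 = 2.5
s_4 = 1.5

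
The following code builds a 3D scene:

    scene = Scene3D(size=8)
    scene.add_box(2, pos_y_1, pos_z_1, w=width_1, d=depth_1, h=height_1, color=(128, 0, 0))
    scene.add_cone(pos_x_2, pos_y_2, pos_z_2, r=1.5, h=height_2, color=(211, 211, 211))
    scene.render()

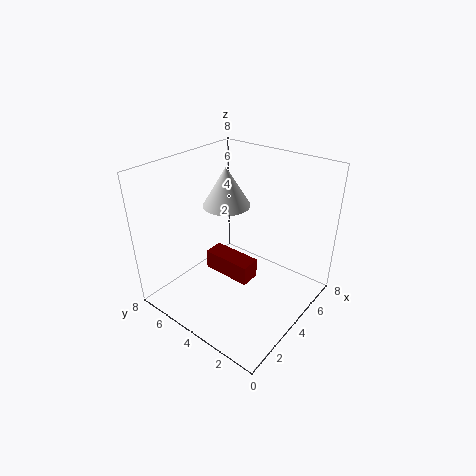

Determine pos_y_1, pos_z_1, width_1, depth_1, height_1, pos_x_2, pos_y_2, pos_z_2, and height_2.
pos_y_1 = 2
pos_z_1 = 3
width_1 = 1
depth_1 = 2.5
height_1 = 1
pos_x_2 = 6
pos_y_2 = 6.5
pos_z_2 = 4.5
height_2 = 2.5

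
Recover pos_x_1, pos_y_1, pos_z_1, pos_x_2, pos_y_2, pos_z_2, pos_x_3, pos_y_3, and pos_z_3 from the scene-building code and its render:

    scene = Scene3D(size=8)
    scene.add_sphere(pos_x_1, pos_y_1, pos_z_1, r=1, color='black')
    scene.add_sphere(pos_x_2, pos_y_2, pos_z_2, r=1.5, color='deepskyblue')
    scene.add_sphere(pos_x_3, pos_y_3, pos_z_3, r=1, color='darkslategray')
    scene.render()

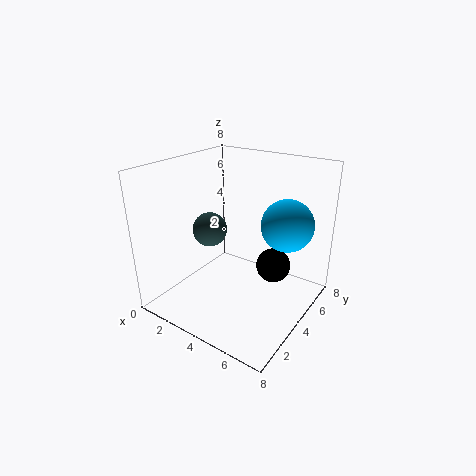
pos_x_1 = 5.5, pos_y_1 = 5.5, pos_z_1 = 2, pos_x_2 = 6, pos_y_2 = 6, pos_z_2 = 4.5, pos_x_3 = 2, pos_y_3 = 4, pos_z_3 = 4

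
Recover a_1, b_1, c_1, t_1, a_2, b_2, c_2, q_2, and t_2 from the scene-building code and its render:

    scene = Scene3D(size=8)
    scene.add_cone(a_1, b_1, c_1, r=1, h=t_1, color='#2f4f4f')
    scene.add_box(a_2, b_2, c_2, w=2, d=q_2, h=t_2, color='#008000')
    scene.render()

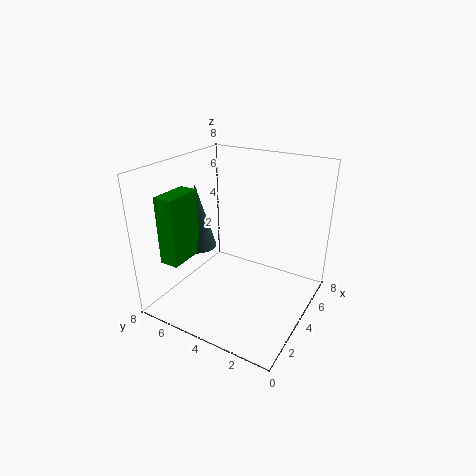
a_1 = 3, b_1 = 6, c_1 = 3.5, t_1 = 3.5, a_2 = 0.5, b_2 = 5.5, c_2 = 3.5, q_2 = 1, t_2 = 3.5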